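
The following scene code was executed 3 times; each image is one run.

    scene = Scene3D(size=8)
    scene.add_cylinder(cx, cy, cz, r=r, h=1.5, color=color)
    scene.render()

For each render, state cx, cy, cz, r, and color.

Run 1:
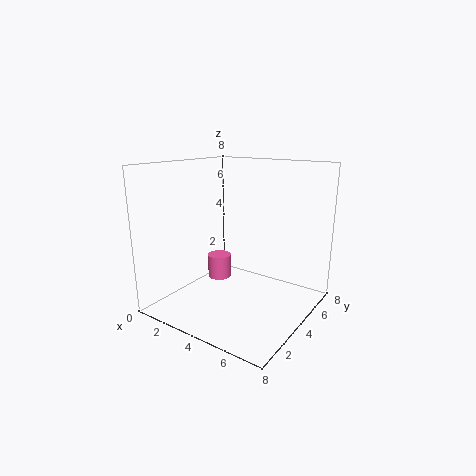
cx = 1.5, cy = 5.5, cz = 0.5, r = 0.75, color = 'hotpink'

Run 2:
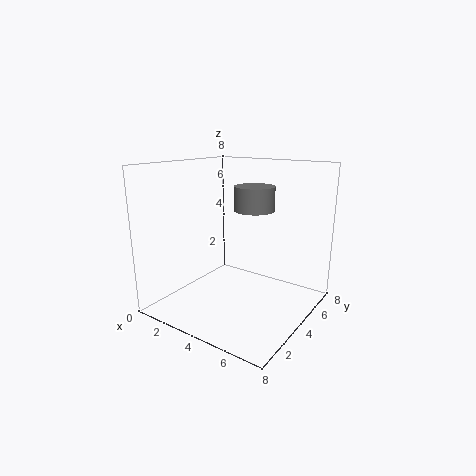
cx = 3.5, cy = 6.5, cz = 5, r = 1.25, color = 'gray'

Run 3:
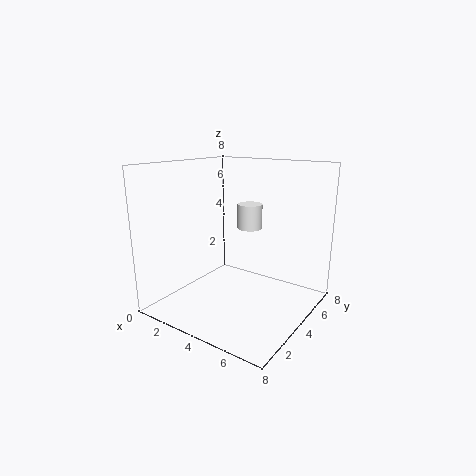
cx = 3.5, cy = 6, cz = 4, r = 0.75, color = 'white'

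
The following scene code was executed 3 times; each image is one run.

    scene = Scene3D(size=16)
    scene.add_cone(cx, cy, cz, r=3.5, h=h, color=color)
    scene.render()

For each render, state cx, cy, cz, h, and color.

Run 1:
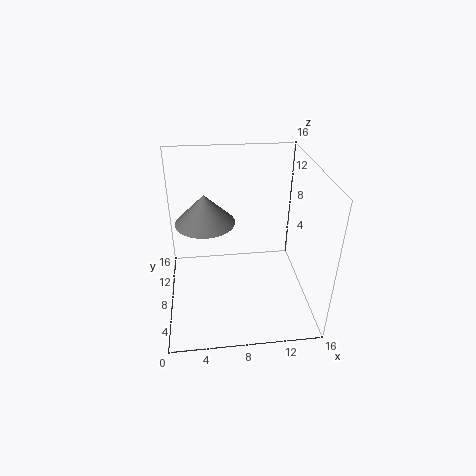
cx = 4.5, cy = 11, cz = 8.5, h = 3.5, color = 'gray'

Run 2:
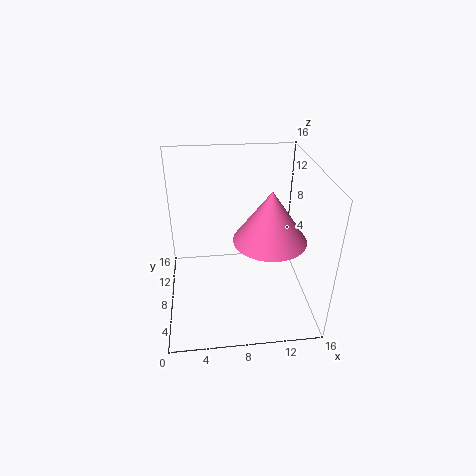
cx = 10.5, cy = 3.5, cz = 10.5, h = 5, color = 'hotpink'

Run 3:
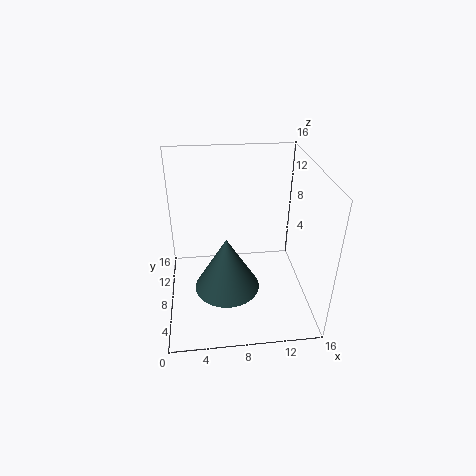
cx = 6.5, cy = 5.5, cz = 3.5, h = 6, color = 'darkslategray'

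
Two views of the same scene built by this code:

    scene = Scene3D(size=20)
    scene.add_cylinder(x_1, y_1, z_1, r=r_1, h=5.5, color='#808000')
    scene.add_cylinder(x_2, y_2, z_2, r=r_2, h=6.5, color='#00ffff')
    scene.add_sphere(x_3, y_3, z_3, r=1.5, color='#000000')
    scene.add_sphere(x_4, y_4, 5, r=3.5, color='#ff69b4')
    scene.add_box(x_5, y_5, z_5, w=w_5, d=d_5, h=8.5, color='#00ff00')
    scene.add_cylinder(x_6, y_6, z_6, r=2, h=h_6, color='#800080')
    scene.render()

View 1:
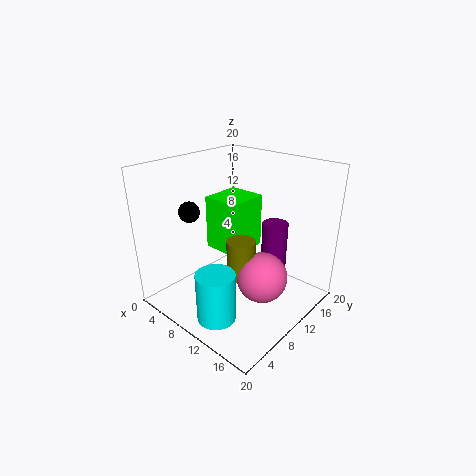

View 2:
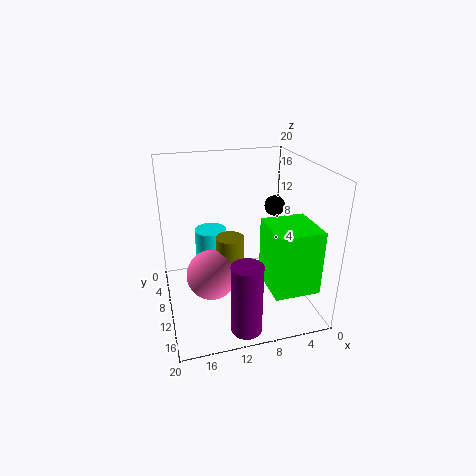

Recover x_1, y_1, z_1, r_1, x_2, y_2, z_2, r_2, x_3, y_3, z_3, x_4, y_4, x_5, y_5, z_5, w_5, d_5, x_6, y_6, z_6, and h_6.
x_1 = 11, y_1 = 9.5, z_1 = 4.5, r_1 = 2, x_2 = 12.5, y_2 = 3, z_2 = 2, r_2 = 2.5, x_3 = 3.5, y_3 = 7, z_3 = 13, x_4 = 14, y_4 = 10.5, x_5 = 1.5, y_5 = 12, z_5 = 5, w_5 = 6, d_5 = 6.5, x_6 = 11, y_6 = 17.5, z_6 = 0.5, h_6 = 9.5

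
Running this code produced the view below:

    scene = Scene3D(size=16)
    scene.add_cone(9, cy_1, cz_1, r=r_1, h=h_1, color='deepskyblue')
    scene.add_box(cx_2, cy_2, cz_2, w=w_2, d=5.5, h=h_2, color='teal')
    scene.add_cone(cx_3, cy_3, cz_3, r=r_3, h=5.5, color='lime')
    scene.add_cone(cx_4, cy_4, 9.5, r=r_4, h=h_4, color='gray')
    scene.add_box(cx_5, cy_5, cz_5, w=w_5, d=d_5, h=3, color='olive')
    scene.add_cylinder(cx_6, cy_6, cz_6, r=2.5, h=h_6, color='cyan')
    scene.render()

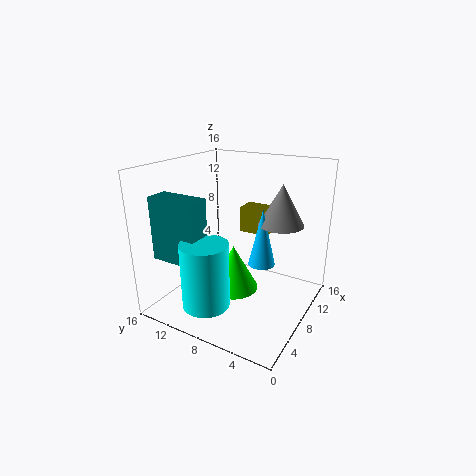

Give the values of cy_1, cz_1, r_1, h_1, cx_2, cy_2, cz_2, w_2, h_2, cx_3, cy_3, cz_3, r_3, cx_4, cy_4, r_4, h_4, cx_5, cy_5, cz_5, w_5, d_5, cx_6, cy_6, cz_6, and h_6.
cy_1 = 5.5; cz_1 = 5; r_1 = 1.5; h_1 = 6.5; cx_2 = 2.5; cy_2 = 10; cz_2 = 6; w_2 = 2.5; h_2 = 7; cx_3 = 9.5; cy_3 = 9.5; cz_3 = 0.5; r_3 = 3; cx_4 = 10.5; cy_4 = 4; r_4 = 2.5; h_4 = 4.5; cx_5 = 11; cy_5 = 6; cz_5 = 7.5; w_5 = 2.5; d_5 = 3.5; cx_6 = 3; cy_6 = 9; cz_6 = 2; h_6 = 7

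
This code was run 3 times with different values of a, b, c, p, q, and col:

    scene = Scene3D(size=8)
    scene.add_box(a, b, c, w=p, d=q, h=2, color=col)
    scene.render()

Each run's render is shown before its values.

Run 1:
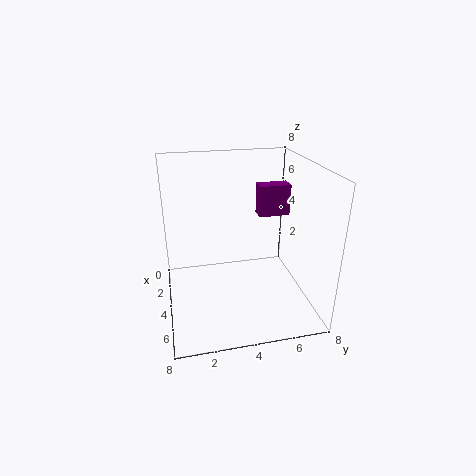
a = 0.5
b = 6
c = 4
p = 1
q = 2
col = 'purple'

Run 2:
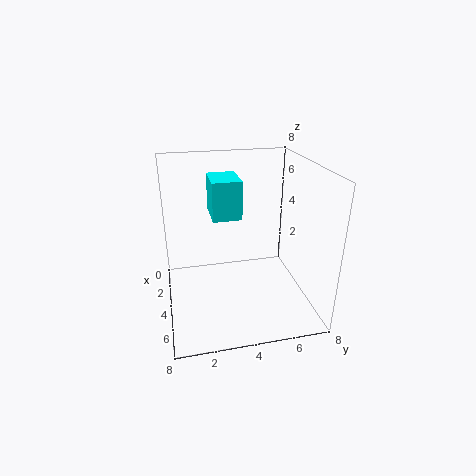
a = 3
b = 2.5
c = 5.5
p = 2
q = 1.5
col = 'cyan'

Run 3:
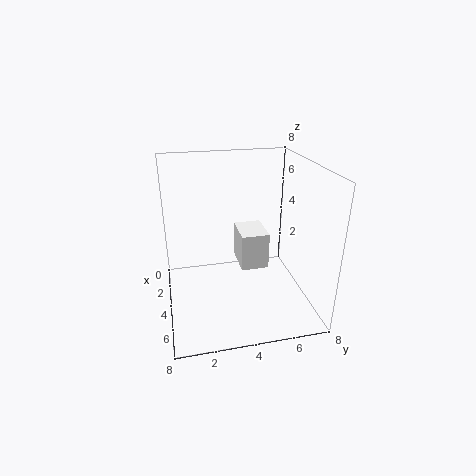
a = 3
b = 4
c = 2.5
p = 2
q = 1.5
col = 'white'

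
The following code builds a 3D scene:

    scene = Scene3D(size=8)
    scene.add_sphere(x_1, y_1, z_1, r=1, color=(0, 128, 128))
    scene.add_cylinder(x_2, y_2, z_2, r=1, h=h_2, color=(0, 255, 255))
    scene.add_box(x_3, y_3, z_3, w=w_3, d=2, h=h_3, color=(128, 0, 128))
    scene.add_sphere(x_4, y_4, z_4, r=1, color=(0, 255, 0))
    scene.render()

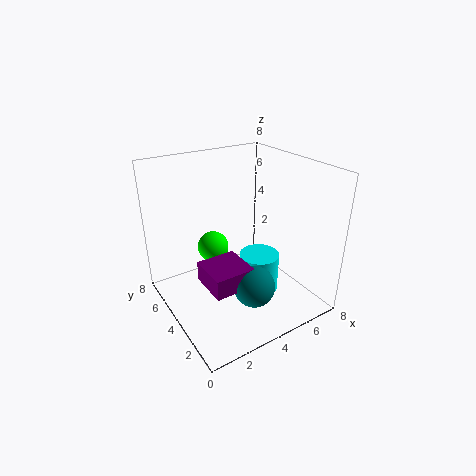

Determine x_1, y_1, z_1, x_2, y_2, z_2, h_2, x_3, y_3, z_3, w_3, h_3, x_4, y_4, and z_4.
x_1 = 3; y_1 = 1; z_1 = 3; x_2 = 4; y_2 = 2; z_2 = 2; h_2 = 2; x_3 = 1; y_3 = 1; z_3 = 3; w_3 = 2; h_3 = 1; x_4 = 4; y_4 = 7; z_4 = 2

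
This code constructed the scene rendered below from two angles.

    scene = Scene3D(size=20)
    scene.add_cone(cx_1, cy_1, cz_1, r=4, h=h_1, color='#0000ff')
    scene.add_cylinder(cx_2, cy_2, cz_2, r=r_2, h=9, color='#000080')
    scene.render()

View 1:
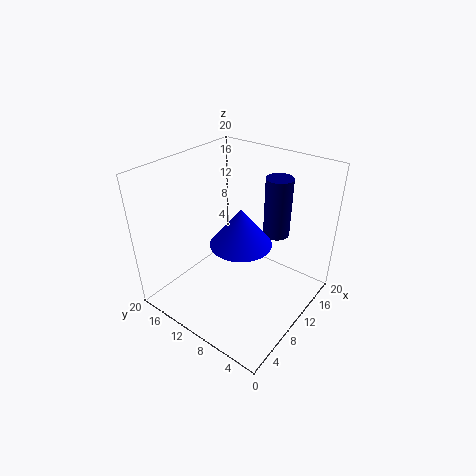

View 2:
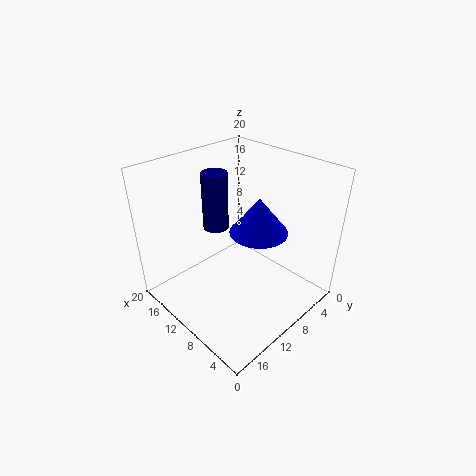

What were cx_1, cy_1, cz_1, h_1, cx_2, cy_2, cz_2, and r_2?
cx_1 = 8; cy_1 = 8; cz_1 = 11; h_1 = 5; cx_2 = 17; cy_2 = 8; cz_2 = 8; r_2 = 2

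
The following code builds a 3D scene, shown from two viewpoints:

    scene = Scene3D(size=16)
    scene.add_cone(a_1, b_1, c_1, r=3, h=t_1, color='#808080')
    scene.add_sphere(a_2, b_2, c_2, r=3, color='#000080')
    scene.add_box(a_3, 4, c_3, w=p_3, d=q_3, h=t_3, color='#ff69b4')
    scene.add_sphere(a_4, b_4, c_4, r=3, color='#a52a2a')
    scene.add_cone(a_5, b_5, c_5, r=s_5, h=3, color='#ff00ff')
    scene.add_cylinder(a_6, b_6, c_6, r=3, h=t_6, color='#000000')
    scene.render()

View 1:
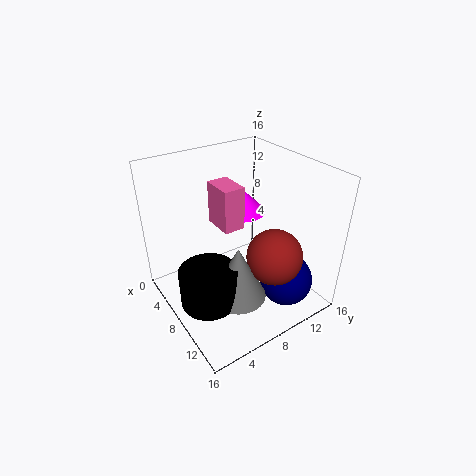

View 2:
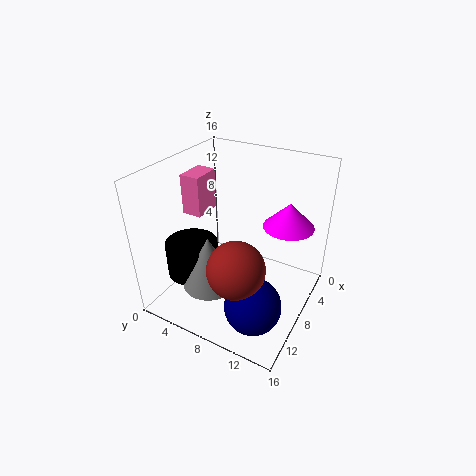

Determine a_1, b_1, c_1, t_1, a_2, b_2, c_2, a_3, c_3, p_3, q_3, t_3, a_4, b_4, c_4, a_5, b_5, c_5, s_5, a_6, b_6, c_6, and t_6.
a_1 = 11; b_1 = 6; c_1 = 3; t_1 = 6; a_2 = 12; b_2 = 12; c_2 = 3; a_3 = 9; c_3 = 12; p_3 = 3; q_3 = 2; t_3 = 4; a_4 = 12; b_4 = 10; c_4 = 7; a_5 = 3; b_5 = 12; c_5 = 8; s_5 = 3; a_6 = 10; b_6 = 3; c_6 = 3; t_6 = 4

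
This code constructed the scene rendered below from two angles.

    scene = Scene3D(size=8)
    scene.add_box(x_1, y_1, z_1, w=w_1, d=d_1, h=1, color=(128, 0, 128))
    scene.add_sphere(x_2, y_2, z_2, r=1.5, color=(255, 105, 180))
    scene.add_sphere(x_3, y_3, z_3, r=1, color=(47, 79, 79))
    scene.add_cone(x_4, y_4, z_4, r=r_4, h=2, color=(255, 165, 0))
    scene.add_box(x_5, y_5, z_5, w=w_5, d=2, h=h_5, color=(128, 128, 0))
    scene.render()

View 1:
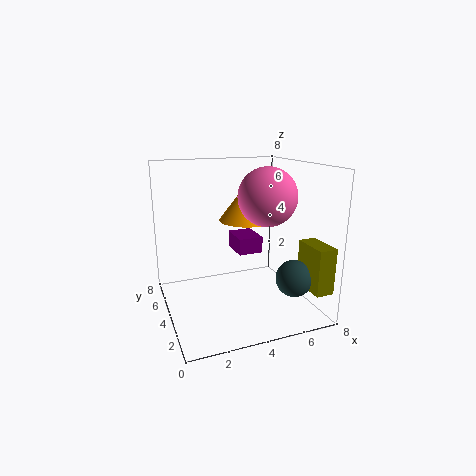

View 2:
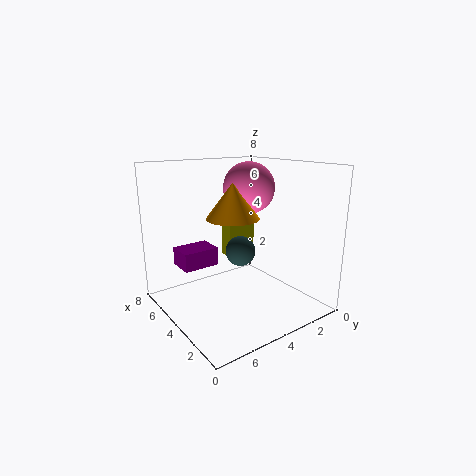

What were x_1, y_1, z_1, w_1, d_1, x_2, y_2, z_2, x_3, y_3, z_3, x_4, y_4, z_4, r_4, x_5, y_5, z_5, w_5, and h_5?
x_1 = 4.5, y_1 = 5, z_1 = 2.5, w_1 = 1.5, d_1 = 2, x_2 = 5, y_2 = 2.5, z_2 = 6.5, x_3 = 6.5, y_3 = 2, z_3 = 2, x_4 = 4.5, y_4 = 4, z_4 = 5, r_4 = 1.5, x_5 = 7, y_5 = 0.5, z_5 = 1.5, w_5 = 1, h_5 = 2.5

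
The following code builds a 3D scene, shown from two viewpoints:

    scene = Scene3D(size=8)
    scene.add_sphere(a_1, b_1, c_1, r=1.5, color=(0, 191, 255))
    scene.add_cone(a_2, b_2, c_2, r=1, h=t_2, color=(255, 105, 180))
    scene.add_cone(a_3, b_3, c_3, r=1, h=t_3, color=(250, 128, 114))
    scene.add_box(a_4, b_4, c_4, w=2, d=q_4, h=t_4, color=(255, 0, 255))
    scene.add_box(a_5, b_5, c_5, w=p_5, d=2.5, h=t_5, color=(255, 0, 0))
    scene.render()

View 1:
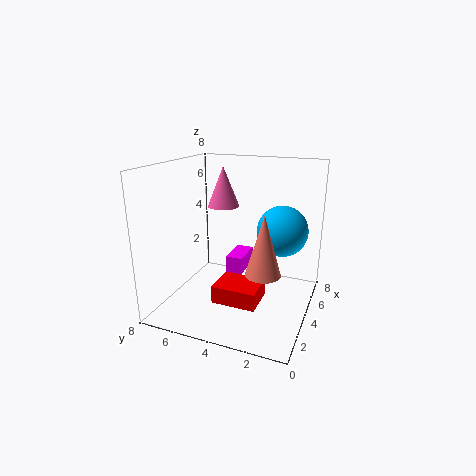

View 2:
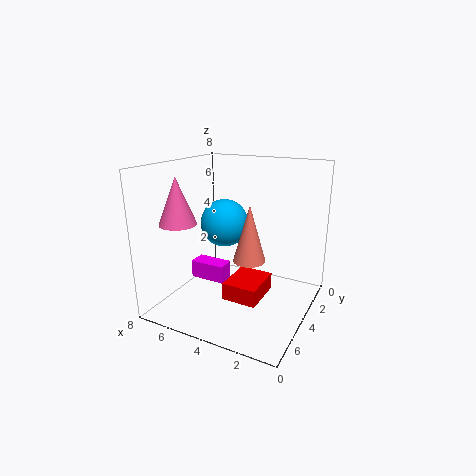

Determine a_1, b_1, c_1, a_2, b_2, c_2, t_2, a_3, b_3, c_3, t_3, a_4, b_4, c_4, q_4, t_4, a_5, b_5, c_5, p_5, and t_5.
a_1 = 6
b_1 = 2
c_1 = 4
a_2 = 6.5
b_2 = 6
c_2 = 5
t_2 = 2.5
a_3 = 4
b_3 = 2.5
c_3 = 2
t_3 = 3.5
a_4 = 4.5
b_4 = 4
c_4 = 1.5
q_4 = 1
t_4 = 1
a_5 = 2.5
b_5 = 2.5
c_5 = 0.5
p_5 = 2
t_5 = 1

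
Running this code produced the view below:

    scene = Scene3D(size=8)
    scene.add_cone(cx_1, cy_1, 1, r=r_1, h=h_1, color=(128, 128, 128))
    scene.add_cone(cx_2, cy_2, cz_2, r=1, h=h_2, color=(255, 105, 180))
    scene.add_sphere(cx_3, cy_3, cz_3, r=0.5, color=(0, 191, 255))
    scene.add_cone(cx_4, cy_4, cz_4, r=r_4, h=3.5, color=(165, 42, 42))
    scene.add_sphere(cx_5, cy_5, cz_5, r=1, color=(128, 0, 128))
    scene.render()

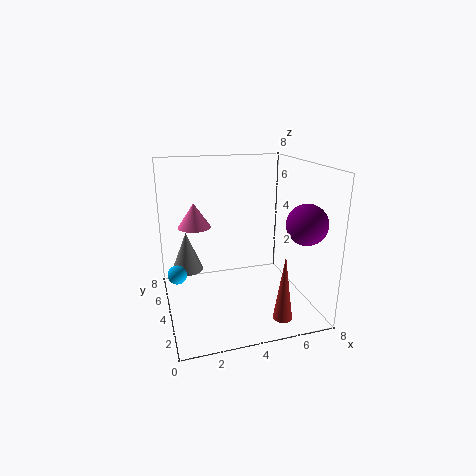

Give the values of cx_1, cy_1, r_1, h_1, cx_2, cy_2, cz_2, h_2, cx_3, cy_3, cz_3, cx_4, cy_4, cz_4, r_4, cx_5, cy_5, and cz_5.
cx_1 = 1.5; cy_1 = 7; r_1 = 1; h_1 = 2.5; cx_2 = 2; cy_2 = 6.5; cz_2 = 4; h_2 = 1.5; cx_3 = 0.5; cy_3 = 3.5; cz_3 = 2.5; cx_4 = 5.5; cy_4 = 1; cz_4 = 0.5; r_4 = 0.5; cx_5 = 6.5; cy_5 = 1; cz_5 = 5.5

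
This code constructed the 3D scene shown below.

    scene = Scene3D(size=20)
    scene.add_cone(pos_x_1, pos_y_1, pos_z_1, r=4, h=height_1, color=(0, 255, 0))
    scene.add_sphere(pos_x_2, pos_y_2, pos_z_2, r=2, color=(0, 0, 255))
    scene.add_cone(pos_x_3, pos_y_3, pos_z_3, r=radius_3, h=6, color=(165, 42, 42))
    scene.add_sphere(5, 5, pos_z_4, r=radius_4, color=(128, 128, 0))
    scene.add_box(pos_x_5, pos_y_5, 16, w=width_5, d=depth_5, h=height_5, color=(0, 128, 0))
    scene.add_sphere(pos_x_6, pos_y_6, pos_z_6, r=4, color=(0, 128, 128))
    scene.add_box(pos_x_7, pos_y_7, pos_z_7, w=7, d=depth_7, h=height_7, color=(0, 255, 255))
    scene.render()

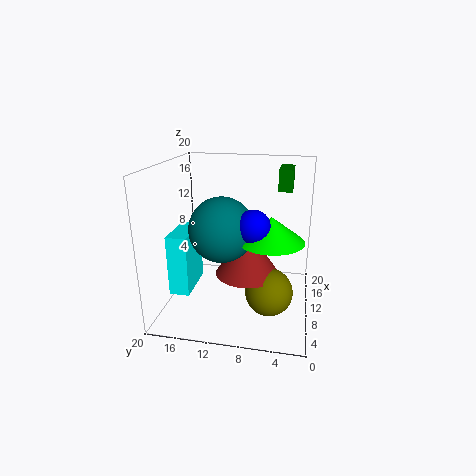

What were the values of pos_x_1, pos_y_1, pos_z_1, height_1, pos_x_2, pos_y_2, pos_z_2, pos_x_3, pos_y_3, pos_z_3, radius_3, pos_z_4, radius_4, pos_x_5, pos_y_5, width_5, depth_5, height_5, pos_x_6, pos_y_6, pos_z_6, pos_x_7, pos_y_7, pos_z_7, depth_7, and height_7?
pos_x_1 = 5; pos_y_1 = 5; pos_z_1 = 12; height_1 = 3; pos_x_2 = 4; pos_y_2 = 7; pos_z_2 = 14; pos_x_3 = 6; pos_y_3 = 8; pos_z_3 = 7; radius_3 = 4; pos_z_4 = 5; radius_4 = 3; pos_x_5 = 13; pos_y_5 = 3; width_5 = 5; depth_5 = 2; height_5 = 3; pos_x_6 = 5; pos_y_6 = 11; pos_z_6 = 13; pos_x_7 = 8; pos_y_7 = 17; pos_z_7 = 1; depth_7 = 3; height_7 = 9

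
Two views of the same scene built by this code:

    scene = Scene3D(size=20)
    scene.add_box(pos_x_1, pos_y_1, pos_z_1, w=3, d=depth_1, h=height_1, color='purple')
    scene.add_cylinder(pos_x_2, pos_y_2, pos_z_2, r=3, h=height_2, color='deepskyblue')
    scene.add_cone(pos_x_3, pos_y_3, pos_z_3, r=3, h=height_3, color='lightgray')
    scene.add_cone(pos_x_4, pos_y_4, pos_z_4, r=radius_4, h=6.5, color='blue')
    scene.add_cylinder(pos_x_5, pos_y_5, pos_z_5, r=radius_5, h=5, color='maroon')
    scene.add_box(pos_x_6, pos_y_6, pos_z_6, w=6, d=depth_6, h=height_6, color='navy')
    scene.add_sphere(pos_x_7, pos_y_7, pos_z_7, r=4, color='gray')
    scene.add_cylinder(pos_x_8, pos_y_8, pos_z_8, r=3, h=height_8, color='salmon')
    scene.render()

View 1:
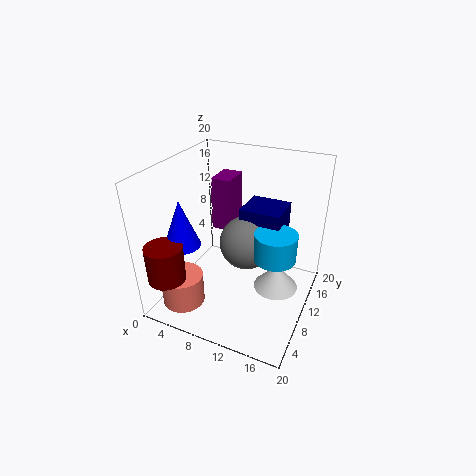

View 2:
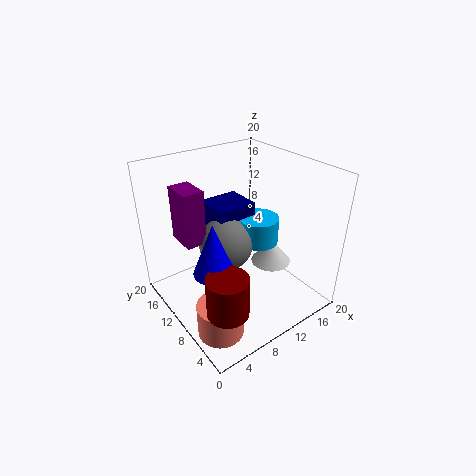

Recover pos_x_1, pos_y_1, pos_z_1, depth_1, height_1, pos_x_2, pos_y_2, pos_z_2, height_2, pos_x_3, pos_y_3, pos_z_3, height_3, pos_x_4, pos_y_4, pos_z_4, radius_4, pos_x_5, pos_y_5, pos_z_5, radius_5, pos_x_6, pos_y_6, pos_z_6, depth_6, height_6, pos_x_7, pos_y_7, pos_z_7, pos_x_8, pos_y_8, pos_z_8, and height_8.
pos_x_1 = 4, pos_y_1 = 13.5, pos_z_1 = 8.5, depth_1 = 4.5, height_1 = 8, pos_x_2 = 15, pos_y_2 = 11.5, pos_z_2 = 7, height_2 = 4, pos_x_3 = 16, pos_y_3 = 9.5, pos_z_3 = 4, height_3 = 3.5, pos_x_4 = 3.5, pos_y_4 = 6, pos_z_4 = 9.5, radius_4 = 2.5, pos_x_5 = 3, pos_y_5 = 2.5, pos_z_5 = 6, radius_5 = 2.5, pos_x_6 = 9, pos_y_6 = 12.5, pos_z_6 = 5.5, depth_6 = 5.5, height_6 = 7.5, pos_x_7 = 10, pos_y_7 = 13, pos_z_7 = 7.5, pos_x_8 = 3.5, pos_y_8 = 5, pos_z_8 = 0.5, height_8 = 4.5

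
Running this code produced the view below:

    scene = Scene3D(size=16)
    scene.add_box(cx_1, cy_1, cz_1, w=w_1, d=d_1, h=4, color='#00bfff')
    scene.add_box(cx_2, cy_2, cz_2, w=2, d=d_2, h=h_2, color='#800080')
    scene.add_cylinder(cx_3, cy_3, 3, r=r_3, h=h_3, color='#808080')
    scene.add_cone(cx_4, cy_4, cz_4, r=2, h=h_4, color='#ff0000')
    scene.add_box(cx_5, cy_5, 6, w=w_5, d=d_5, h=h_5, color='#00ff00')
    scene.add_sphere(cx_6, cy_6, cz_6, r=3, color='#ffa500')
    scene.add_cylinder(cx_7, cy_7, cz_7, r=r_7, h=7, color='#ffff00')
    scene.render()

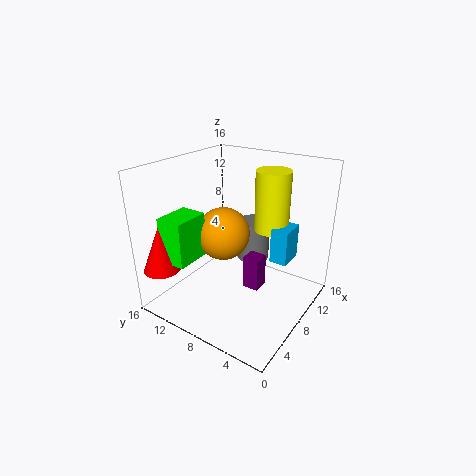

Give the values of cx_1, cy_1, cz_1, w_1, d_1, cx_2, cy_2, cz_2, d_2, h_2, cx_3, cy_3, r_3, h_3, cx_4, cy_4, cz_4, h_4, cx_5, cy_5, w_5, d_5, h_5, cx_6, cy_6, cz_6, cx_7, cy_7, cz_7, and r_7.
cx_1 = 10; cy_1 = 3; cz_1 = 5; w_1 = 3; d_1 = 2; cx_2 = 9; cy_2 = 6; cz_2 = 1; d_2 = 2; h_2 = 4; cx_3 = 13; cy_3 = 9; r_3 = 2; h_3 = 5; cx_4 = 2; cy_4 = 14; cz_4 = 5; h_4 = 5; cx_5 = 2; cy_5 = 11; w_5 = 4; d_5 = 3; h_5 = 5; cx_6 = 8; cy_6 = 10; cz_6 = 8; cx_7 = 12; cy_7 = 6; cz_7 = 8; r_7 = 2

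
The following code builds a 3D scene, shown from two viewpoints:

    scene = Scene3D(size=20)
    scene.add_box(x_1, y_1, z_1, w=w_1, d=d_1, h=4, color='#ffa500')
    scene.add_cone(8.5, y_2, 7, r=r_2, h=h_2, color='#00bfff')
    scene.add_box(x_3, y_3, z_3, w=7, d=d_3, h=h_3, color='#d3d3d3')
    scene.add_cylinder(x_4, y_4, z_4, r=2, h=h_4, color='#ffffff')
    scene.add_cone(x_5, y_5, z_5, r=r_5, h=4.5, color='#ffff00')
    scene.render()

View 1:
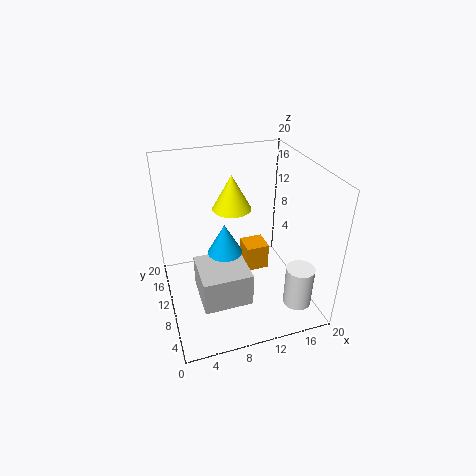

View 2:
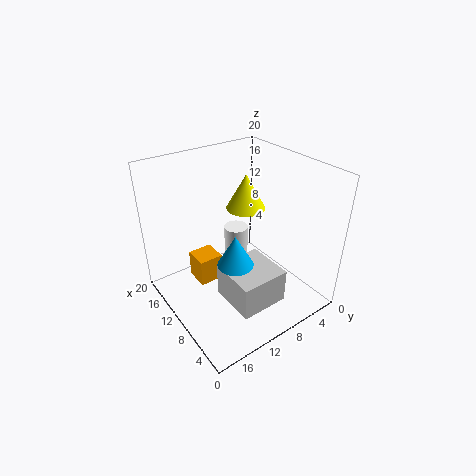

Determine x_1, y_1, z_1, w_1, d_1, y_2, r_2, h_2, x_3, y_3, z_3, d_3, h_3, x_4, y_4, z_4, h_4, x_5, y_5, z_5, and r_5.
x_1 = 12
y_1 = 11.5
z_1 = 2.5
w_1 = 3.5
d_1 = 3.5
y_2 = 11.5
r_2 = 2.5
h_2 = 4.5
x_3 = 4
y_3 = 6
z_3 = 1
d_3 = 7
h_3 = 5
x_4 = 17.5
y_4 = 5
z_4 = 0.5
h_4 = 6
x_5 = 9
y_5 = 9.5
z_5 = 15
r_5 = 2.5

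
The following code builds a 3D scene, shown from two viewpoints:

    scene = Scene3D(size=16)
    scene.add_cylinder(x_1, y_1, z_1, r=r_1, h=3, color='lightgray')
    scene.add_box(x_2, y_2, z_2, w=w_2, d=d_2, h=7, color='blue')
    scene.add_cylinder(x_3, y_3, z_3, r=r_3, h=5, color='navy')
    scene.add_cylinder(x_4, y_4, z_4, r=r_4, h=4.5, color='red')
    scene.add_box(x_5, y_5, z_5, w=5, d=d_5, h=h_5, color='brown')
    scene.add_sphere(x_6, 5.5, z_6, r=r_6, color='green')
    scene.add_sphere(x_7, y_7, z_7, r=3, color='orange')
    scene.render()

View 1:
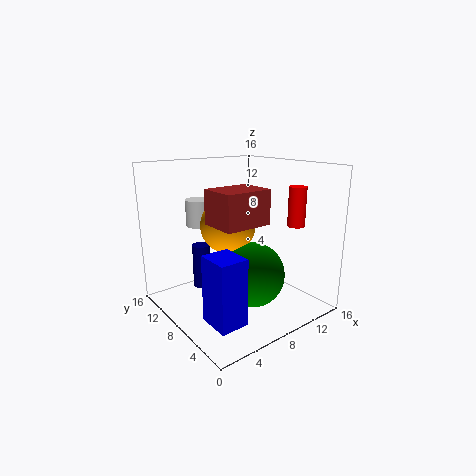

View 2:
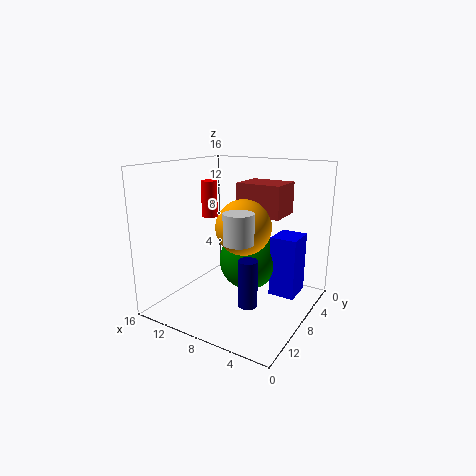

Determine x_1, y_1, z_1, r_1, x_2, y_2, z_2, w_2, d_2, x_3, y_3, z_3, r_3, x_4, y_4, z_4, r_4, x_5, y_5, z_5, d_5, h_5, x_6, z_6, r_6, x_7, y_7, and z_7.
x_1 = 5.5
y_1 = 12
z_1 = 9
r_1 = 1.5
x_2 = 2
y_2 = 2.5
z_2 = 1
w_2 = 3
d_2 = 3.5
x_3 = 5
y_3 = 11
z_3 = 2
r_3 = 1
x_4 = 14
y_4 = 5
z_4 = 9
r_4 = 1
x_5 = 3.5
y_5 = 3.5
z_5 = 10.5
d_5 = 4
h_5 = 3.5
x_6 = 8
z_6 = 4.5
r_6 = 3.5
x_7 = 7
y_7 = 8.5
z_7 = 9.5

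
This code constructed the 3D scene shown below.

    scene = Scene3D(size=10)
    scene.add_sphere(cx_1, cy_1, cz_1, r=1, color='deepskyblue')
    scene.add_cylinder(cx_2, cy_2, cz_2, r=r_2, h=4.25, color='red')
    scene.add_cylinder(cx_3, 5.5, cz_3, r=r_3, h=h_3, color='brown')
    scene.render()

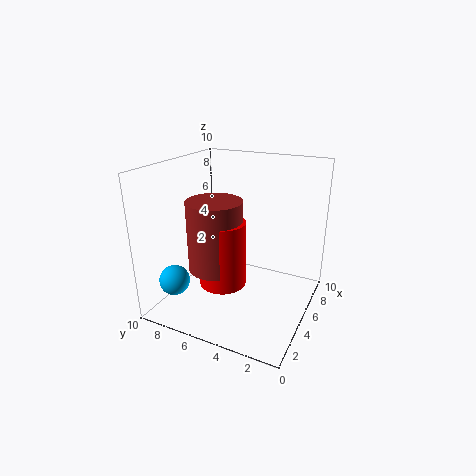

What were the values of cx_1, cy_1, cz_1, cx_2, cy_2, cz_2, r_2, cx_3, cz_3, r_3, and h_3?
cx_1 = 1.5; cy_1 = 8; cz_1 = 2.75; cx_2 = 2.75; cy_2 = 5; cz_2 = 2.75; r_2 = 1.5; cx_3 = 2.75; cz_3 = 3.75; r_3 = 1.75; h_3 = 4.5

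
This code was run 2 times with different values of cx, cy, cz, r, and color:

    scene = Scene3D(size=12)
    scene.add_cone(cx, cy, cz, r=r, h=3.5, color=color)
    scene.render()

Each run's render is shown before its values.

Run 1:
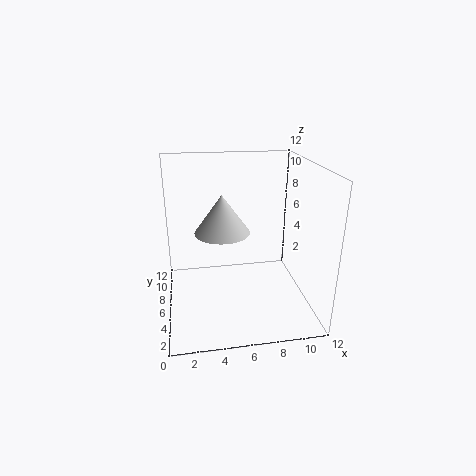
cx = 5, cy = 8.5, cz = 5.5, r = 2.5, color = 'lightgray'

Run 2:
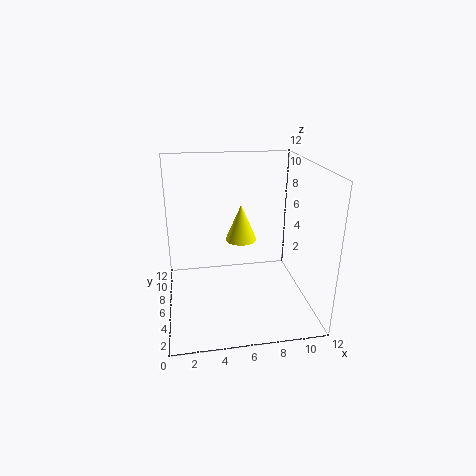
cx = 7, cy = 10, cz = 4, r = 1.5, color = 'yellow'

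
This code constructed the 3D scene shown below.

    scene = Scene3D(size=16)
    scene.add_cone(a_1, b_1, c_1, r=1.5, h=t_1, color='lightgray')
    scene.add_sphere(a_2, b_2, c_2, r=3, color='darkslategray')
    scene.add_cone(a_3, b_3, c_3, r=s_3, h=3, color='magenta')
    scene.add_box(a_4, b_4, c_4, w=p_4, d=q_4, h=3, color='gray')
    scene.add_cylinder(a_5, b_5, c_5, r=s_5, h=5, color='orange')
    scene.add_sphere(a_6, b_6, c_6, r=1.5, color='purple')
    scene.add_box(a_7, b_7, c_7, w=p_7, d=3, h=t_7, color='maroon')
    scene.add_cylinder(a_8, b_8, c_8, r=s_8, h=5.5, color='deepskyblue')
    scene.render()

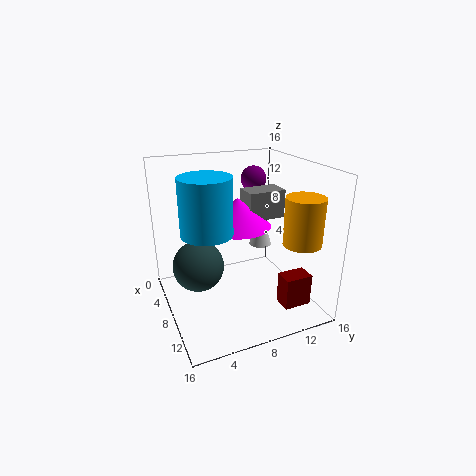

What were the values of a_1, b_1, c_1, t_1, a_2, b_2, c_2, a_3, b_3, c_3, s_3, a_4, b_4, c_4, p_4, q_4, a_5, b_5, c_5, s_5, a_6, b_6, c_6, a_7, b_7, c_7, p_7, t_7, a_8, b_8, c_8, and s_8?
a_1 = 2
b_1 = 14
c_1 = 3.5
t_1 = 5
a_2 = 5.5
b_2 = 4
c_2 = 4
a_3 = 9
b_3 = 7.5
c_3 = 10
s_3 = 3.5
a_4 = 7.5
b_4 = 8.5
c_4 = 10.5
p_4 = 2.5
q_4 = 4
a_5 = 13
b_5 = 13
c_5 = 8.5
s_5 = 2
a_6 = 4.5
b_6 = 11.5
c_6 = 13.5
a_7 = 12
b_7 = 11
c_7 = 1.5
p_7 = 2
t_7 = 3.5
a_8 = 11
b_8 = 3.5
c_8 = 10.5
s_8 = 2.5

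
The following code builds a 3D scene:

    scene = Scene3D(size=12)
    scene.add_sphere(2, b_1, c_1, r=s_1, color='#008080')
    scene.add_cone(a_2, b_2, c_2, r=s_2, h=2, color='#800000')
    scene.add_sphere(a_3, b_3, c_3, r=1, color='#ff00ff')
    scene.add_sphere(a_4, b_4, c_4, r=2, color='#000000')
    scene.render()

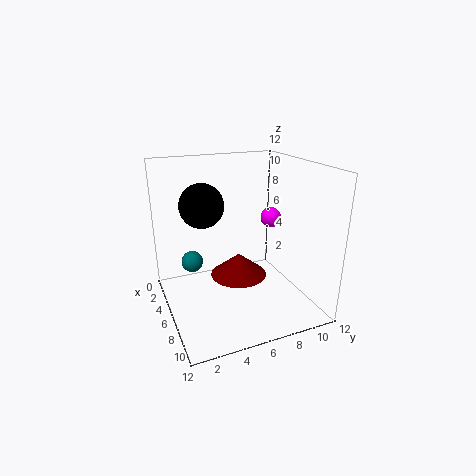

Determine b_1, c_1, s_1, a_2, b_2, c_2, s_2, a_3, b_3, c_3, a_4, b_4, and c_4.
b_1 = 3, c_1 = 2.5, s_1 = 1, a_2 = 5, b_2 = 6.5, c_2 = 2, s_2 = 2.5, a_3 = 2.5, b_3 = 11, c_3 = 6, a_4 = 2.5, b_4 = 4, c_4 = 8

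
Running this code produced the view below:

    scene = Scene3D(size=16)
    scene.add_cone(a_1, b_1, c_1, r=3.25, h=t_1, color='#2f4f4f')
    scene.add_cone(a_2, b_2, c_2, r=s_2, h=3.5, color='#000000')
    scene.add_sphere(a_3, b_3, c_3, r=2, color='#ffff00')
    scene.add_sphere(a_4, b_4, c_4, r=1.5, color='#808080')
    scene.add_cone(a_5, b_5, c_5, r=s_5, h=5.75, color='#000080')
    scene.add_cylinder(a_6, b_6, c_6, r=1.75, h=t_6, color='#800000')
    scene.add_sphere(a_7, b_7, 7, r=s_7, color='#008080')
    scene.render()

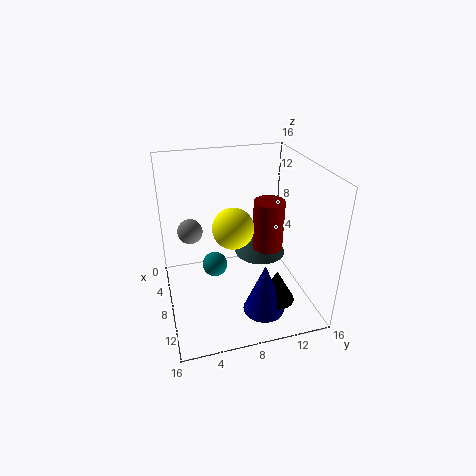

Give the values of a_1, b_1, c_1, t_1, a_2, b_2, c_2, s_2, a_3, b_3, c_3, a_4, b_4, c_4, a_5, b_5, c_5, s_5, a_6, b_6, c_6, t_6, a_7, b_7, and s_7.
a_1 = 3.75; b_1 = 12.25; c_1 = 3; t_1 = 5.25; a_2 = 12; b_2 = 11.25; c_2 = 2; s_2 = 2; a_3 = 11.5; b_3 = 6.5; c_3 = 11.25; a_4 = 3.75; b_4 = 3.25; c_4 = 7.25; a_5 = 12.25; b_5 = 9.75; c_5 = 1; s_5 = 2.25; a_6 = 7.5; b_6 = 11.75; c_6 = 6; t_6 = 5.75; a_7 = 10.75; b_7 = 4.75; s_7 = 1.25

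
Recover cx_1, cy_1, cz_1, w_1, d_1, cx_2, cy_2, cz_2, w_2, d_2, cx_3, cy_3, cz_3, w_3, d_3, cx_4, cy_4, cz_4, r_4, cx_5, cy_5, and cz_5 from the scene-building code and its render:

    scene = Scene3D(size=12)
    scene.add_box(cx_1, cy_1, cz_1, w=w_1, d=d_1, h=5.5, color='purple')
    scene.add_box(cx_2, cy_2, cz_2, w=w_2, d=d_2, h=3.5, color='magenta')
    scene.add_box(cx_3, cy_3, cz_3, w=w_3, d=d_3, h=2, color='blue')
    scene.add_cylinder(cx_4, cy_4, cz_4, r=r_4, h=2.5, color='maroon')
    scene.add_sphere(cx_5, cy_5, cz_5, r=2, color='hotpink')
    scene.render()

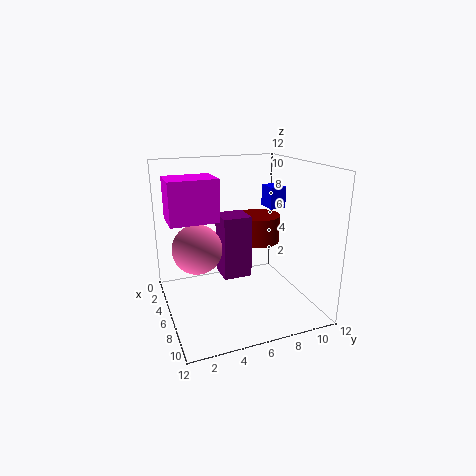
cx_1 = 3; cy_1 = 5; cz_1 = 2; w_1 = 2.5; d_1 = 2.5; cx_2 = 3; cy_2 = 0.5; cz_2 = 7.5; w_2 = 3; d_2 = 4; cx_3 = 2; cy_3 = 10; cz_3 = 7.5; w_3 = 2; d_3 = 1.5; cx_4 = 3.5; cy_4 = 9; cz_4 = 4.5; r_4 = 2; cx_5 = 6; cy_5 = 2.5; cz_5 = 5.5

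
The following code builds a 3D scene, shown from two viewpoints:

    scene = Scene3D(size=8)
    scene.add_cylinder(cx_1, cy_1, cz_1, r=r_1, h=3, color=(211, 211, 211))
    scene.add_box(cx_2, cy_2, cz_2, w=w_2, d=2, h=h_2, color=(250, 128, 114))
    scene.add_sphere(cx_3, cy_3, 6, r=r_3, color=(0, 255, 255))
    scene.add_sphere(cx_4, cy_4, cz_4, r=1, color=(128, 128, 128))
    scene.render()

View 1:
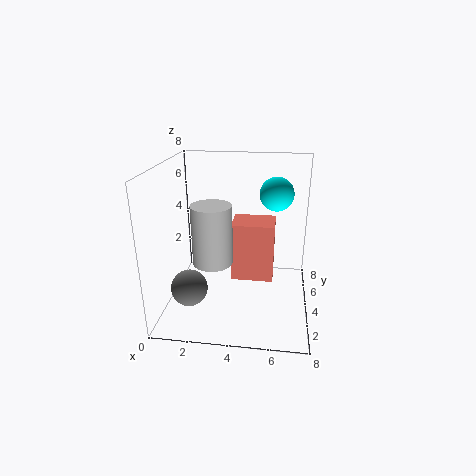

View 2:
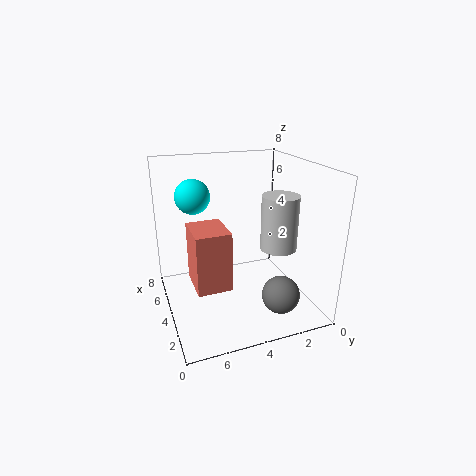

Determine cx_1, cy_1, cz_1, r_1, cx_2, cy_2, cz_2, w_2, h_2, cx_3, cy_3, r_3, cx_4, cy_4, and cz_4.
cx_1 = 3, cy_1 = 2, cz_1 = 3.5, r_1 = 1, cx_2 = 3.5, cy_2 = 4.5, cz_2 = 1, w_2 = 2.5, h_2 = 3.5, cx_3 = 6, cy_3 = 6, r_3 = 1, cx_4 = 1.5, cy_4 = 2.5, cz_4 = 1.5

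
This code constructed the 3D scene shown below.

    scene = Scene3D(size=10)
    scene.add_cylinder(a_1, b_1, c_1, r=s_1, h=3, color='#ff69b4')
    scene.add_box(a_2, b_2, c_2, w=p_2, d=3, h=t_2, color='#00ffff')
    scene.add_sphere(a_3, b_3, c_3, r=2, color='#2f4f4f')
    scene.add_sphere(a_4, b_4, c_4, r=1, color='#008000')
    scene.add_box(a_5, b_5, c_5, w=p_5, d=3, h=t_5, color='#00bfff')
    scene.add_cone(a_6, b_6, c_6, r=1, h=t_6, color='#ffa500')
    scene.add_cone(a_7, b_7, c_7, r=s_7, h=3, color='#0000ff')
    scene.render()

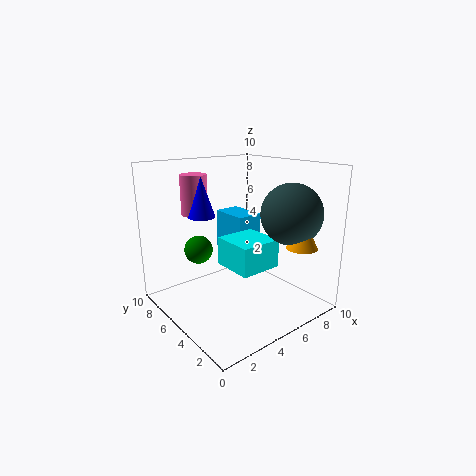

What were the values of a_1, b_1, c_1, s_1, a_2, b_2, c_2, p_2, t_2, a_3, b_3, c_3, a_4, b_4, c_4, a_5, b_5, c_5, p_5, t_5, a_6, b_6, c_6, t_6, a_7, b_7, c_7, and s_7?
a_1 = 4; b_1 = 9; c_1 = 6; s_1 = 1; a_2 = 4; b_2 = 3; c_2 = 3; p_2 = 3; t_2 = 2; a_3 = 7; b_3 = 2; c_3 = 7; a_4 = 3; b_4 = 7; c_4 = 4; a_5 = 6; b_5 = 6; c_5 = 3; p_5 = 2; t_5 = 3; a_6 = 7; b_6 = 1; c_6 = 5; t_6 = 2; a_7 = 4; b_7 = 8; c_7 = 6; s_7 = 1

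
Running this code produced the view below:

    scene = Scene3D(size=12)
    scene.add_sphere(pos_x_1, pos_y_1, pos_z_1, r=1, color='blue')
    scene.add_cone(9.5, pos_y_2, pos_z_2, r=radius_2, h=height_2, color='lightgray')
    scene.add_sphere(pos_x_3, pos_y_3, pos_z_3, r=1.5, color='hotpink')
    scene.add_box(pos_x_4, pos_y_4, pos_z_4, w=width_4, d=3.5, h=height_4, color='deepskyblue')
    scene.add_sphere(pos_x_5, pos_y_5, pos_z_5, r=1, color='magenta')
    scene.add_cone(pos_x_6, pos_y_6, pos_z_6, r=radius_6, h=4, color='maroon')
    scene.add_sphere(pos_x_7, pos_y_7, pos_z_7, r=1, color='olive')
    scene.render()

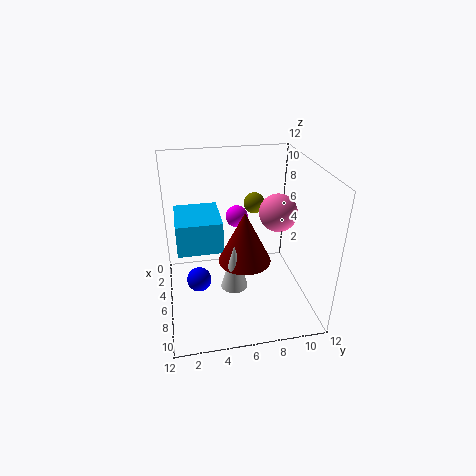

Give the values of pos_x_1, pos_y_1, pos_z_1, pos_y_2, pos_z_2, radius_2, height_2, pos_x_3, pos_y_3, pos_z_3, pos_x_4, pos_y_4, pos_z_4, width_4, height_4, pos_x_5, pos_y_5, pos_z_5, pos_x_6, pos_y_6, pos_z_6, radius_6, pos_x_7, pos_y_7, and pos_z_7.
pos_x_1 = 7, pos_y_1 = 2.5, pos_z_1 = 3, pos_y_2 = 5, pos_z_2 = 4, radius_2 = 1, height_2 = 3.5, pos_x_3 = 7, pos_y_3 = 9, pos_z_3 = 8.5, pos_x_4 = 4, pos_y_4 = 1, pos_z_4 = 6, width_4 = 4, height_4 = 2.5, pos_x_5 = 3, pos_y_5 = 6.5, pos_z_5 = 6.5, pos_x_6 = 8.5, pos_y_6 = 6, pos_z_6 = 5.5, radius_6 = 2, pos_x_7 = 1.5, pos_y_7 = 8.5, pos_z_7 = 7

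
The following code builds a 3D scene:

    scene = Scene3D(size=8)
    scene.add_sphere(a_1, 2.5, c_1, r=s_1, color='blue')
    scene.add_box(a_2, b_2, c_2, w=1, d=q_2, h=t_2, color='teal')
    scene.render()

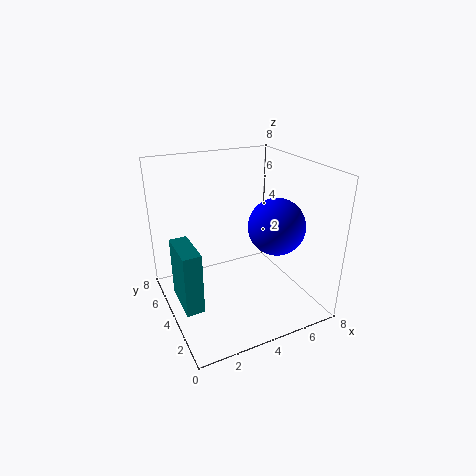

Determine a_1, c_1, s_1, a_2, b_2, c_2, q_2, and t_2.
a_1 = 5.5, c_1 = 5, s_1 = 1.5, a_2 = 0.5, b_2 = 3, c_2 = 0.5, q_2 = 2.5, t_2 = 3.5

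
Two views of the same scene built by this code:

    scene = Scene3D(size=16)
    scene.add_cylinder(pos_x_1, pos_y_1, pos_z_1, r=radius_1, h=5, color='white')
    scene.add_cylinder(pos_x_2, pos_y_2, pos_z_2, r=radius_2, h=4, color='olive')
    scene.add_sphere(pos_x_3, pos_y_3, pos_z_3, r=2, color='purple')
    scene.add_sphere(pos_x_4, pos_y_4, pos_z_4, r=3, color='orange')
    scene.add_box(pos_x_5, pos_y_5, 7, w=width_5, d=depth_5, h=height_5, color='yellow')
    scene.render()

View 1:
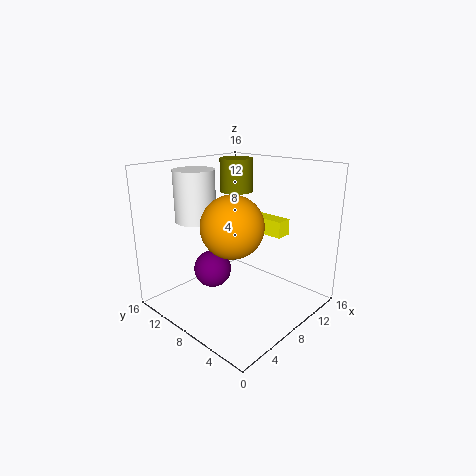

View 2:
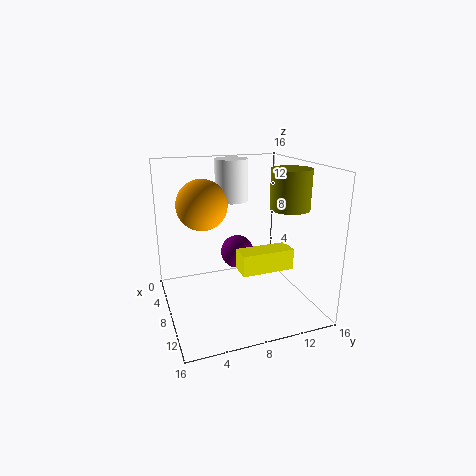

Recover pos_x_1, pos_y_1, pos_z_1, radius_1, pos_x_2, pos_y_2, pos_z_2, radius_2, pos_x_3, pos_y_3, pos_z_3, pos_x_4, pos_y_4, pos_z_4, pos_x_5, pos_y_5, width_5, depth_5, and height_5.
pos_x_1 = 3; pos_y_1 = 9; pos_z_1 = 11; radius_1 = 2; pos_x_2 = 12; pos_y_2 = 12; pos_z_2 = 12; radius_2 = 2; pos_x_3 = 5; pos_y_3 = 9; pos_z_3 = 5; pos_x_4 = 4; pos_y_4 = 5; pos_z_4 = 11; pos_x_5 = 13; pos_y_5 = 6; width_5 = 2; depth_5 = 5; height_5 = 2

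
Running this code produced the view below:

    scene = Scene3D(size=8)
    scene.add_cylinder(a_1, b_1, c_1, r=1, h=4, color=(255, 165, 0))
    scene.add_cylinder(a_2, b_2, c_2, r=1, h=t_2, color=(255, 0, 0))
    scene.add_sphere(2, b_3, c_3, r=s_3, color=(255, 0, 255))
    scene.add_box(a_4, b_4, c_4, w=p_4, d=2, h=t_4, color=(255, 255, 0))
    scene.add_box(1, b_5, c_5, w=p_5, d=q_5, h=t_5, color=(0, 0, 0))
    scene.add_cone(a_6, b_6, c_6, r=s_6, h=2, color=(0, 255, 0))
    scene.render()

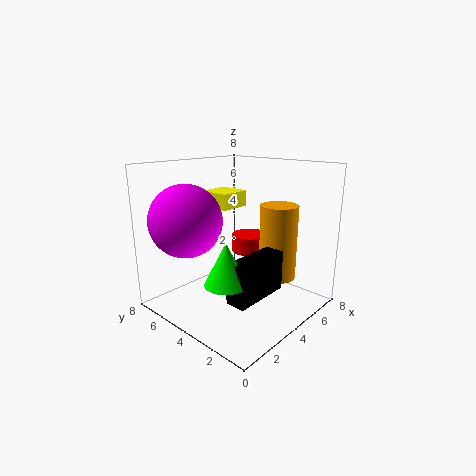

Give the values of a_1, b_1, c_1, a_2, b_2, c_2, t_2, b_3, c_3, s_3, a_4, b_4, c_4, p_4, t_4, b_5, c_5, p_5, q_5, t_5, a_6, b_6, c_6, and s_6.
a_1 = 5; b_1 = 2; c_1 = 2; a_2 = 5; b_2 = 4; c_2 = 3; t_2 = 1; b_3 = 6; c_3 = 5; s_3 = 2; a_4 = 5; b_4 = 6; c_4 = 5; p_4 = 2; t_4 = 1; b_5 = 1; c_5 = 2; p_5 = 3; q_5 = 1; t_5 = 2; a_6 = 1; b_6 = 2; c_6 = 3; s_6 = 1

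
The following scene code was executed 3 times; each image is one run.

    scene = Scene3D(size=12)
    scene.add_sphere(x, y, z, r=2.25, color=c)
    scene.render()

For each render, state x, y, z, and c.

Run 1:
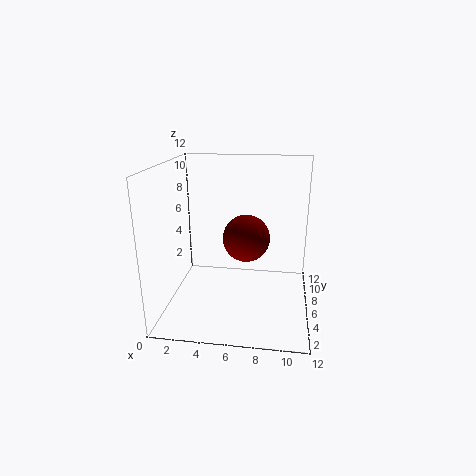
x = 6.25, y = 9.75, z = 4.5, c = 'maroon'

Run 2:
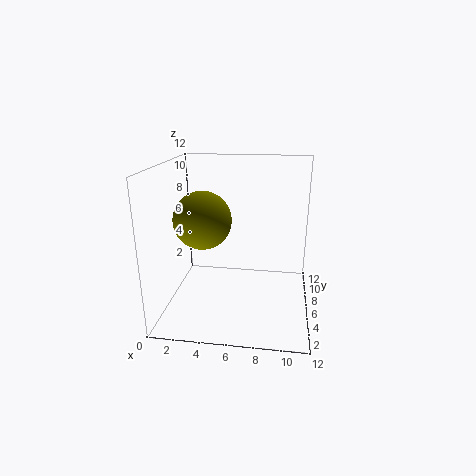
x = 3.5, y = 4.25, z = 8, c = 'olive'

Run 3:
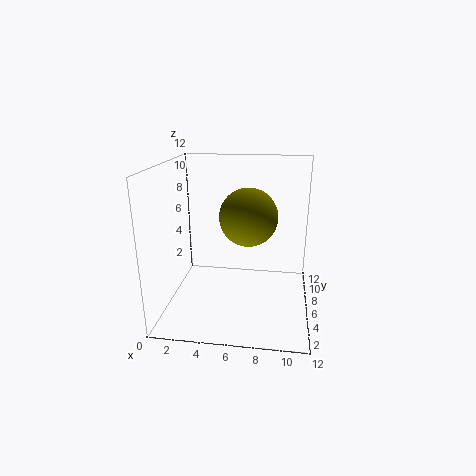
x = 7, y = 4.75, z = 8.25, c = 'olive'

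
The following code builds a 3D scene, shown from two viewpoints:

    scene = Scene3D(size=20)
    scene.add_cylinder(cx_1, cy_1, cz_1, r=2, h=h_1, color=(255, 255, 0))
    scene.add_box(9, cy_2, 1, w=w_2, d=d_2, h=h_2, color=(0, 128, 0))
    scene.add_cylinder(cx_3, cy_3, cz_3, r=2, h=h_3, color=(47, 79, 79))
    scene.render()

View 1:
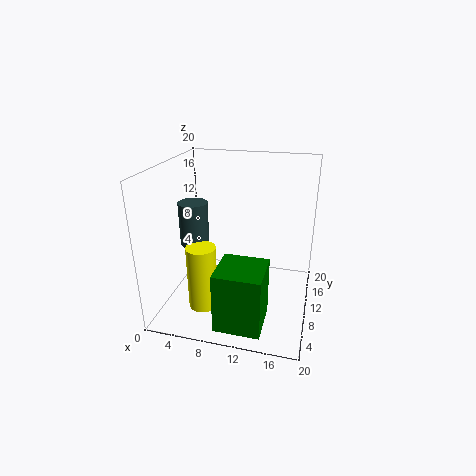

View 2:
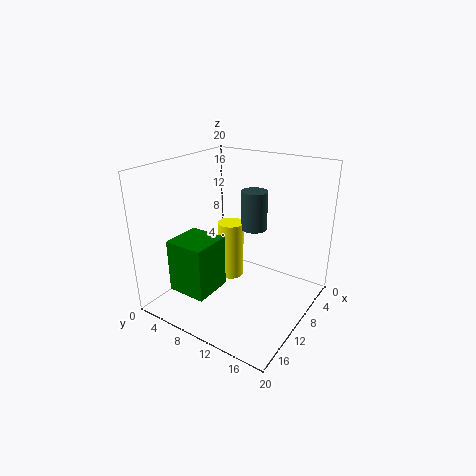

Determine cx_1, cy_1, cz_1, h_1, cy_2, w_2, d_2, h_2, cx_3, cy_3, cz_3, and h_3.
cx_1 = 6, cy_1 = 6, cz_1 = 1, h_1 = 9, cy_2 = 1, w_2 = 6, d_2 = 6, h_2 = 8, cx_3 = 4, cy_3 = 9, cz_3 = 9, h_3 = 6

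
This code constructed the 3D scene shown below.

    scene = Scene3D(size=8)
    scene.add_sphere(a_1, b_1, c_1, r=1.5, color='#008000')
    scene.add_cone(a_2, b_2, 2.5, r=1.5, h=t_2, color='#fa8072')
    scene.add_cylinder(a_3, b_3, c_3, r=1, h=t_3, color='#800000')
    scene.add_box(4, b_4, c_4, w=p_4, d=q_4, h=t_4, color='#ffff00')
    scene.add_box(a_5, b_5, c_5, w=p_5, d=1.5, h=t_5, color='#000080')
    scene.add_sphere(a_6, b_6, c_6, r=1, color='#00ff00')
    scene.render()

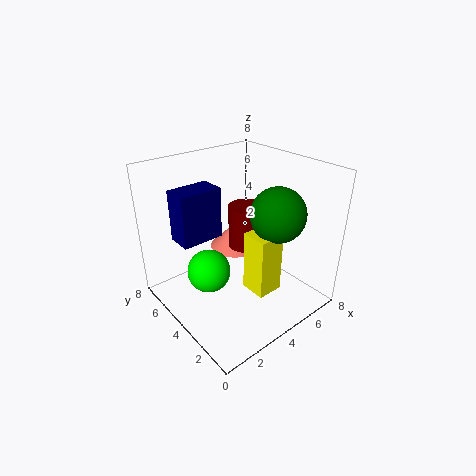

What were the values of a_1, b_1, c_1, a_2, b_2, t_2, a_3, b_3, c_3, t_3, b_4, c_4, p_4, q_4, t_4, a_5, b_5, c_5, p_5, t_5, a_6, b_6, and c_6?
a_1 = 5.5, b_1 = 2.5, c_1 = 5.5, a_2 = 5, b_2 = 5.5, t_2 = 1.5, a_3 = 5, b_3 = 4.5, c_3 = 3, t_3 = 2.5, b_4 = 2, c_4 = 1, p_4 = 1.5, q_4 = 1.5, t_4 = 3.5, a_5 = 1.5, b_5 = 5.5, c_5 = 3.5, p_5 = 2.5, t_5 = 3, a_6 = 1, b_6 = 2.5, c_6 = 4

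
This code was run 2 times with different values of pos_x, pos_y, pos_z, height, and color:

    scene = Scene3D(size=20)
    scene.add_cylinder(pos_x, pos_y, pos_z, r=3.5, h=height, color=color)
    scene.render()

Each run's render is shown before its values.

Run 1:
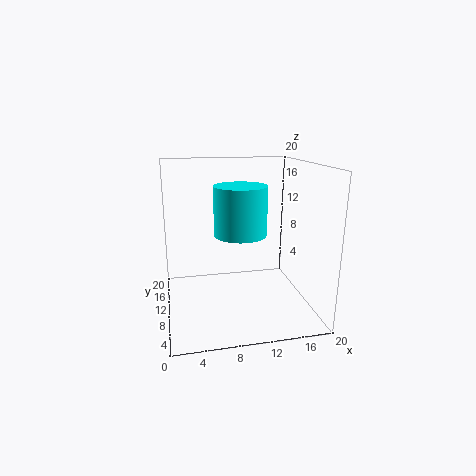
pos_x = 10
pos_y = 8.5
pos_z = 11
height = 6.5
color = 'cyan'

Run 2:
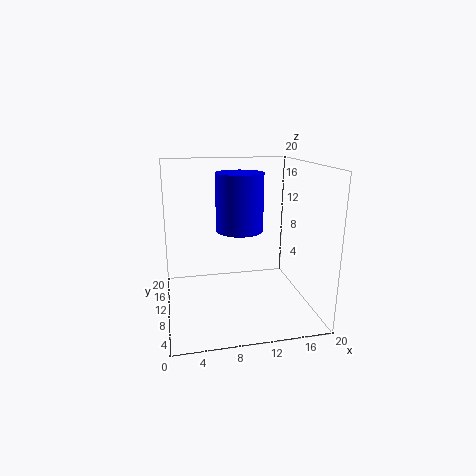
pos_x = 11
pos_y = 13.5
pos_z = 10
height = 8.5
color = 'blue'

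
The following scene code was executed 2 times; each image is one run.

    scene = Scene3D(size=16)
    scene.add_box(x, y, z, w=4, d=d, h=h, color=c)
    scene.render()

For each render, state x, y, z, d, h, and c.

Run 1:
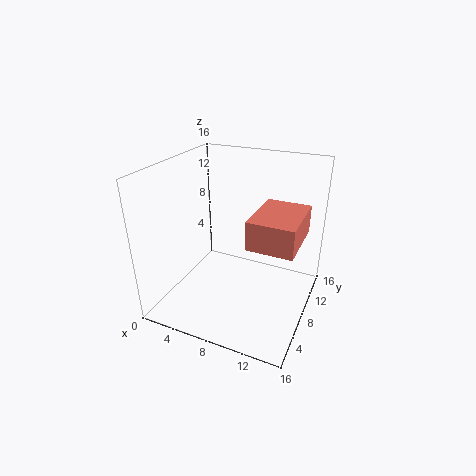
x = 12, y = 0.5, z = 11.5, d = 5.5, h = 2.5, c = 'salmon'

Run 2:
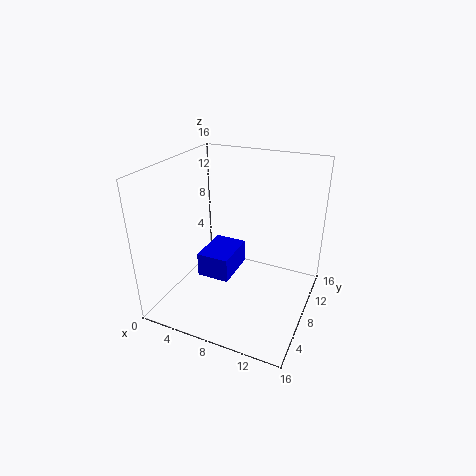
x = 2.5, y = 8, z = 1.5, d = 5.5, h = 3, c = 'blue'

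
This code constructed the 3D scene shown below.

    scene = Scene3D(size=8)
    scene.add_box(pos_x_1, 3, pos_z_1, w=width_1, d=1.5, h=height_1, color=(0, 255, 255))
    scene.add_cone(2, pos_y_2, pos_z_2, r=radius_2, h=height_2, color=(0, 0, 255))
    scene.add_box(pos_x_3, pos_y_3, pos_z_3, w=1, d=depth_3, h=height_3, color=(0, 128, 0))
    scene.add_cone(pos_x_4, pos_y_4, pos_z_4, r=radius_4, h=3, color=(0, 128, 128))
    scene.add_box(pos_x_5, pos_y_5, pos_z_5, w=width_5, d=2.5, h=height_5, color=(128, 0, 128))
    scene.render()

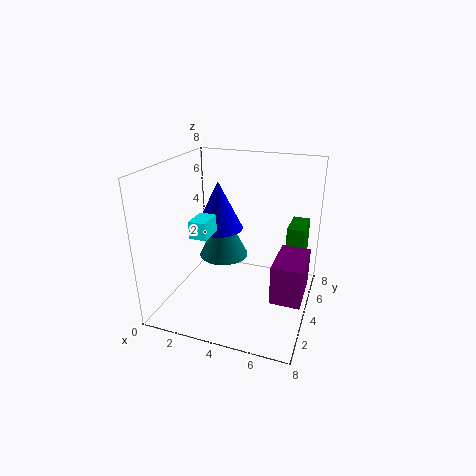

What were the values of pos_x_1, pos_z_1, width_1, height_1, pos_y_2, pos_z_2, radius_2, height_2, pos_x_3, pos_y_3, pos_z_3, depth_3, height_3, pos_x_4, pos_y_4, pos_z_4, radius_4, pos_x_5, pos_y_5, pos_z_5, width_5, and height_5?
pos_x_1 = 1.5
pos_z_1 = 4
width_1 = 1
height_1 = 1
pos_y_2 = 6
pos_z_2 = 3.5
radius_2 = 1.5
height_2 = 3
pos_x_3 = 6.5
pos_y_3 = 5
pos_z_3 = 2
depth_3 = 2
height_3 = 2.5
pos_x_4 = 2.5
pos_y_4 = 5.5
pos_z_4 = 2
radius_4 = 1.5
pos_x_5 = 6.5
pos_y_5 = 1.5
pos_z_5 = 2
width_5 = 1.5
height_5 = 2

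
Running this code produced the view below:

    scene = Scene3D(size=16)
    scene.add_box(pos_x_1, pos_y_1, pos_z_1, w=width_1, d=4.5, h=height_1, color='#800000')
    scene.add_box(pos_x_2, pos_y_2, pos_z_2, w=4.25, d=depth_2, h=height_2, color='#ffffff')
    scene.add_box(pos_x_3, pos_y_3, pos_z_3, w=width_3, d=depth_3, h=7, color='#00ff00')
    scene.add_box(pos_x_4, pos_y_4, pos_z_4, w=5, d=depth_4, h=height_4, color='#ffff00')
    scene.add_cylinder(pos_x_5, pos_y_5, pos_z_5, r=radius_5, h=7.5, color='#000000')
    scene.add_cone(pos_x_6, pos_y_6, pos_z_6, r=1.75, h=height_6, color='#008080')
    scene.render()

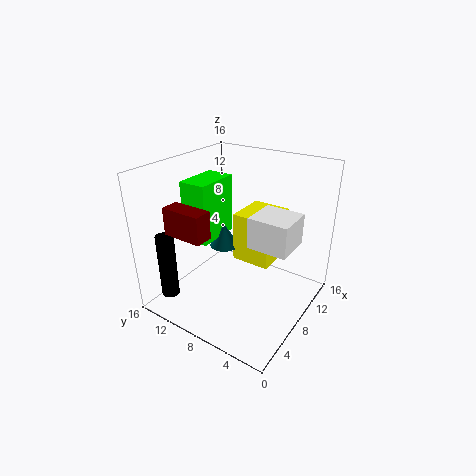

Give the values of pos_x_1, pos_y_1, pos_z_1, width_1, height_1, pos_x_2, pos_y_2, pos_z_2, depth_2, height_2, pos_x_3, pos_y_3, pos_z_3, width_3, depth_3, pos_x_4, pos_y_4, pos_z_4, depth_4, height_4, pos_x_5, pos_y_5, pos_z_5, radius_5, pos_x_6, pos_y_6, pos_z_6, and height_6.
pos_x_1 = 2.5; pos_y_1 = 9; pos_z_1 = 9.25; width_1 = 2; height_1 = 3; pos_x_2 = 7.5; pos_y_2 = 2; pos_z_2 = 7.5; depth_2 = 4.5; height_2 = 3.5; pos_x_3 = 6.25; pos_y_3 = 11.25; pos_z_3 = 6.75; width_3 = 5.25; depth_3 = 3.25; pos_x_4 = 9.25; pos_y_4 = 5; pos_z_4 = 4.25; depth_4 = 4.5; height_4 = 5.75; pos_x_5 = 2.75; pos_y_5 = 14; pos_z_5 = 1.25; radius_5 = 1; pos_x_6 = 9.5; pos_y_6 = 11; pos_z_6 = 5.5; height_6 = 2.75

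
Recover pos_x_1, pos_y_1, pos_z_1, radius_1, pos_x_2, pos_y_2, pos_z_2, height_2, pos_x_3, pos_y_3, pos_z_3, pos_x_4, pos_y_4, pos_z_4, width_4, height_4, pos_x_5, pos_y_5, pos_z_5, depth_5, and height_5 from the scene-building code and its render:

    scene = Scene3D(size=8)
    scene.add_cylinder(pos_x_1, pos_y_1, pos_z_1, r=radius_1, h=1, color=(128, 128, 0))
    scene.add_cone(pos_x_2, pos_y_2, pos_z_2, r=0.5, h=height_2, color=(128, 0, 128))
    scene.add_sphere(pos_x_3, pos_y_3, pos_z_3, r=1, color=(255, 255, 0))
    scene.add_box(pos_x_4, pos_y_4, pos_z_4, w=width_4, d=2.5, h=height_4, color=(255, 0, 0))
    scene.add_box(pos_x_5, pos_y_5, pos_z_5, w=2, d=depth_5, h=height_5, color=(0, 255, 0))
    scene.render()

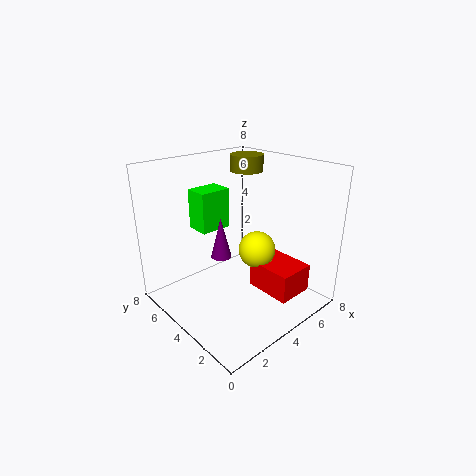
pos_x_1 = 6.5
pos_y_1 = 6
pos_z_1 = 7
radius_1 = 1
pos_x_2 = 2
pos_y_2 = 3
pos_z_2 = 4
height_2 = 2
pos_x_3 = 4.5
pos_y_3 = 3
pos_z_3 = 3.5
pos_x_4 = 4
pos_y_4 = 0.5
pos_z_4 = 1.5
width_4 = 2
height_4 = 1.5
pos_x_5 = 3.5
pos_y_5 = 6.5
pos_z_5 = 3.5
depth_5 = 1.5
height_5 = 2.5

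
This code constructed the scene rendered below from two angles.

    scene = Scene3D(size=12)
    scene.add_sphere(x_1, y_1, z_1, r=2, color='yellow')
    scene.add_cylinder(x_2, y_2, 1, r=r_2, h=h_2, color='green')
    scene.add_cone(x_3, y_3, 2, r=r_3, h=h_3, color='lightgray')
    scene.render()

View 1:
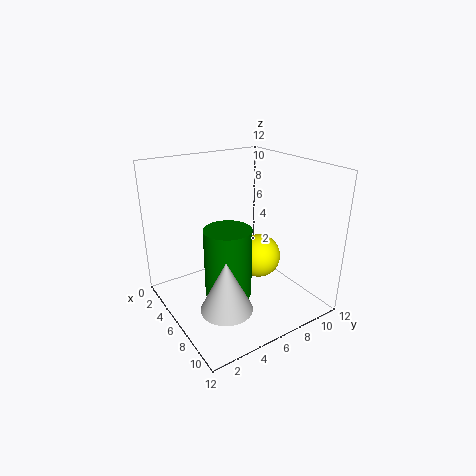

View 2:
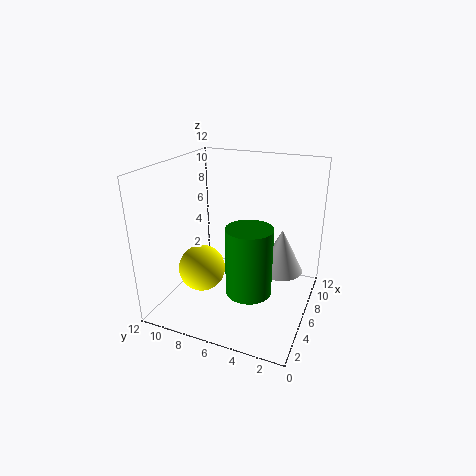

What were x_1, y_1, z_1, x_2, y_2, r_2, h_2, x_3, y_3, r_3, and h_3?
x_1 = 5, y_1 = 9, z_1 = 3, x_2 = 6, y_2 = 5, r_2 = 2, h_2 = 6, x_3 = 9, y_3 = 3, r_3 = 2, h_3 = 4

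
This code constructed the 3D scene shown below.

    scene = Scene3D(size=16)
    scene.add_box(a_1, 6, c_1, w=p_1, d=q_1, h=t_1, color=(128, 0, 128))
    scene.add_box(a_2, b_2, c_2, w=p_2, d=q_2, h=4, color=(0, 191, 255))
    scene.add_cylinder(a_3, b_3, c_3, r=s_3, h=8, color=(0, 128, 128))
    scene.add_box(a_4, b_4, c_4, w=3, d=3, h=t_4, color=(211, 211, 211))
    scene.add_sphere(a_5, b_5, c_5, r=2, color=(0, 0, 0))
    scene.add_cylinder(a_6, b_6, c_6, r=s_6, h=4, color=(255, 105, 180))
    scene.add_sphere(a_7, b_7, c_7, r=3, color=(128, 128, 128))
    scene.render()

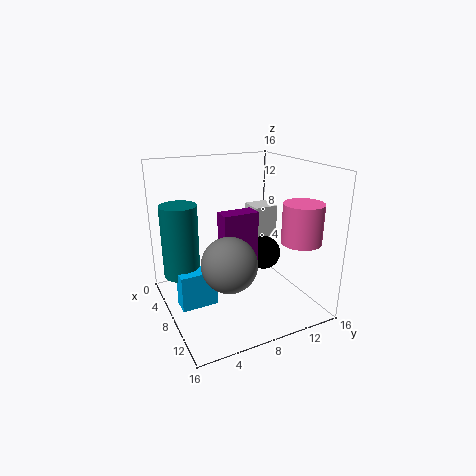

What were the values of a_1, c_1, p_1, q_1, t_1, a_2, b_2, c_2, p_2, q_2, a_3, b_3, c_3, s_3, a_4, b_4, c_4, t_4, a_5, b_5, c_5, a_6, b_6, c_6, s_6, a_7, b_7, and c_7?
a_1 = 7; c_1 = 4; p_1 = 2; q_1 = 4; t_1 = 7; a_2 = 7; b_2 = 1; c_2 = 1; p_2 = 2; q_2 = 4; a_3 = 6; b_3 = 2; c_3 = 4; s_3 = 2; a_4 = 2; b_4 = 12; c_4 = 6; t_4 = 4; a_5 = 7; b_5 = 12; c_5 = 5; a_6 = 14; b_6 = 12; c_6 = 9; s_6 = 2; a_7 = 10; b_7 = 6; c_7 = 6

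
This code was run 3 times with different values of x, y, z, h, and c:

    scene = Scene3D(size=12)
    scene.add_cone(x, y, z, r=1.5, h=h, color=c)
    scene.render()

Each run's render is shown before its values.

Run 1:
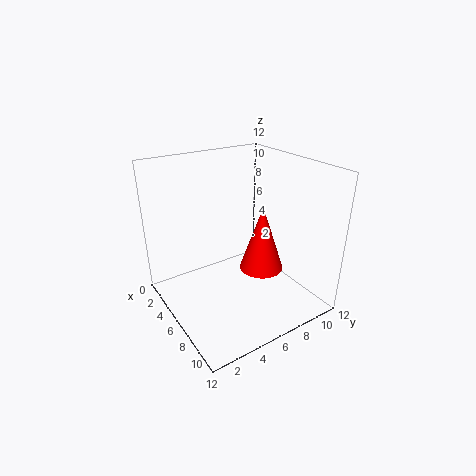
x = 10.5
y = 5
z = 6
h = 4.5
c = 'red'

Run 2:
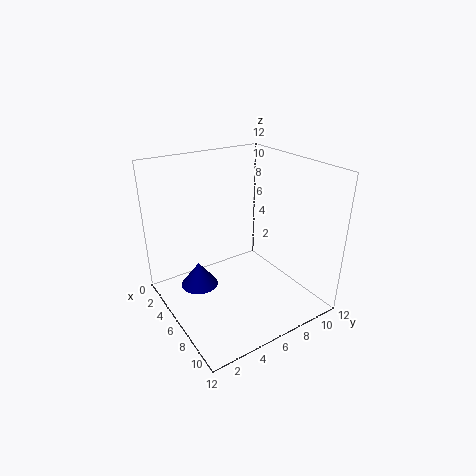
x = 5.5
y = 2.5
z = 2.5
h = 2
c = 'navy'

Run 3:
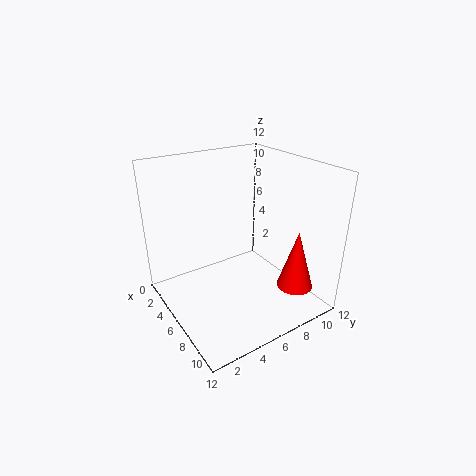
x = 9.5
y = 9.5
z = 2
h = 5
c = 'red'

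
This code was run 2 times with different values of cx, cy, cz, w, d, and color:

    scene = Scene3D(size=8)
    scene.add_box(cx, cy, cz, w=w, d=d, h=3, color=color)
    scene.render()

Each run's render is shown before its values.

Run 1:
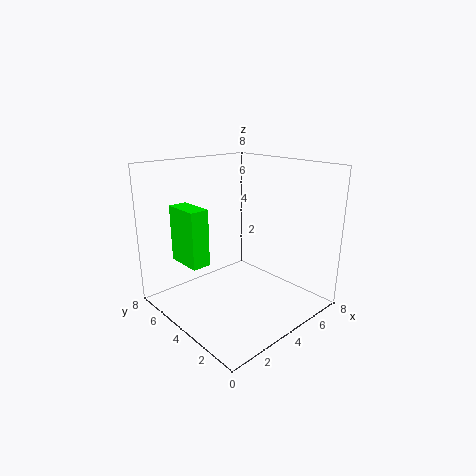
cx = 1; cy = 4; cz = 3; w = 1; d = 2; color = 'lime'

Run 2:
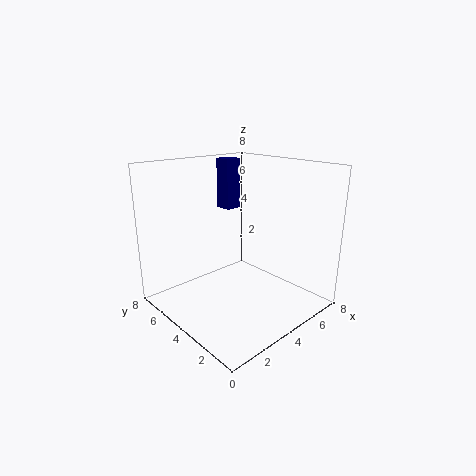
cx = 5; cy = 6; cz = 5; w = 1; d = 1; color = 'navy'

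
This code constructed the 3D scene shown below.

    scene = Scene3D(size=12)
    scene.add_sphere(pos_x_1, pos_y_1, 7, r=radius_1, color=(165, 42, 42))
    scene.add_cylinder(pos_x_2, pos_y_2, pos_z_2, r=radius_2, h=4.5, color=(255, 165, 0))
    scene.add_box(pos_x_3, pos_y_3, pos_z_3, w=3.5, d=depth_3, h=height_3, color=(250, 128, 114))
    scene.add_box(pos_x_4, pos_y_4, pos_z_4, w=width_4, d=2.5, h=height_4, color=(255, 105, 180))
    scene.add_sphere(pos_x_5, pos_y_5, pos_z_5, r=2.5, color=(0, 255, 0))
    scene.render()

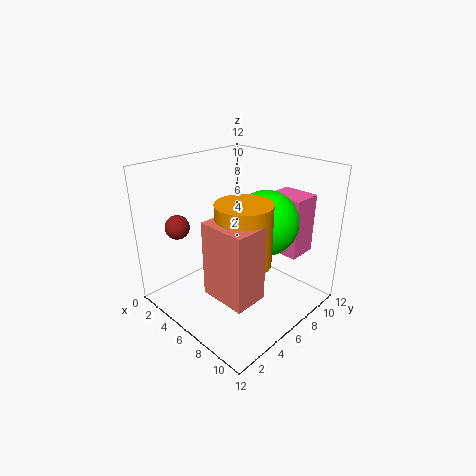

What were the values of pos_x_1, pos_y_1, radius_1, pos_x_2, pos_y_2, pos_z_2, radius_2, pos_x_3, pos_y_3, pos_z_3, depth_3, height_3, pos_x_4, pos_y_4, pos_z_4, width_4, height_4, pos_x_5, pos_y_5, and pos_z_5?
pos_x_1 = 2.5
pos_y_1 = 2.5
radius_1 = 1
pos_x_2 = 9
pos_y_2 = 3.5
pos_z_2 = 6
radius_2 = 2
pos_x_3 = 7.5
pos_y_3 = 1
pos_z_3 = 4
depth_3 = 2.5
height_3 = 5.5
pos_x_4 = 7
pos_y_4 = 8.5
pos_z_4 = 4.5
width_4 = 3
height_4 = 5
pos_x_5 = 8.5
pos_y_5 = 6.5
pos_z_5 = 8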